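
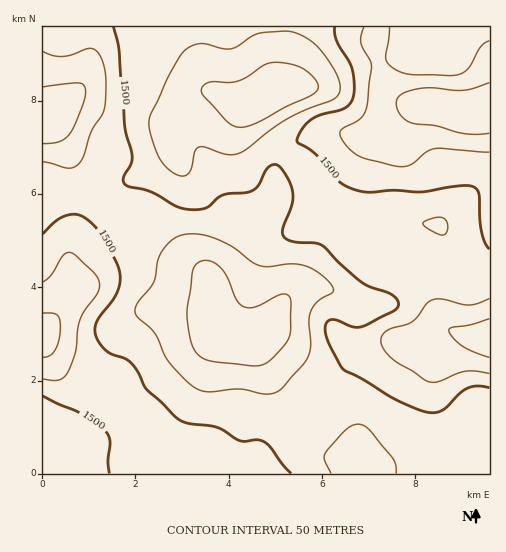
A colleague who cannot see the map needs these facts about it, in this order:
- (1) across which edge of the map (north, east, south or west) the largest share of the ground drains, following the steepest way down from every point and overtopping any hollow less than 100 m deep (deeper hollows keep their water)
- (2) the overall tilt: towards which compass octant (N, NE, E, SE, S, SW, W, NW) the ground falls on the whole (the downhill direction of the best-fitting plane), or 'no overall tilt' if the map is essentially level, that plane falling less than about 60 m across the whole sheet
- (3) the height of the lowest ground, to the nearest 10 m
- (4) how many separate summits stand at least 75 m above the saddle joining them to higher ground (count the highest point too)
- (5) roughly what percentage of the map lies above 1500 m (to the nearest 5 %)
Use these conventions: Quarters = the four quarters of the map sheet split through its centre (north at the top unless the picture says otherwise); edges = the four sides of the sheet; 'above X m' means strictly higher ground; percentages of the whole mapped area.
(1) Drainage is mainly to the south: more ground falls towards that edge than towards any other.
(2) No overall tilt - high and low ground are spread across the sheet.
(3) About 1360 m is the lowest elevation on the sheet.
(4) There are 3 summits with 75 m or more of prominence.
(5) Ground above 1500 m makes up about 45 % of the sheet.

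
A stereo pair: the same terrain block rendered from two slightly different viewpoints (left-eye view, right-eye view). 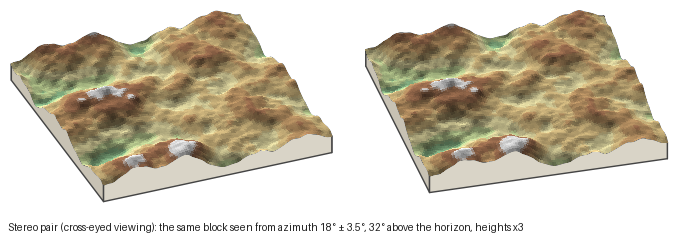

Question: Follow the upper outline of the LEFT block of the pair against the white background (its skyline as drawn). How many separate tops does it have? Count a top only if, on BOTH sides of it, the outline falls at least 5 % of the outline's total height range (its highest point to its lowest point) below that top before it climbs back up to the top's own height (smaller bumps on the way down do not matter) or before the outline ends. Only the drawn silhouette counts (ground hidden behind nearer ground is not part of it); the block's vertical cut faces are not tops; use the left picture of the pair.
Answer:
2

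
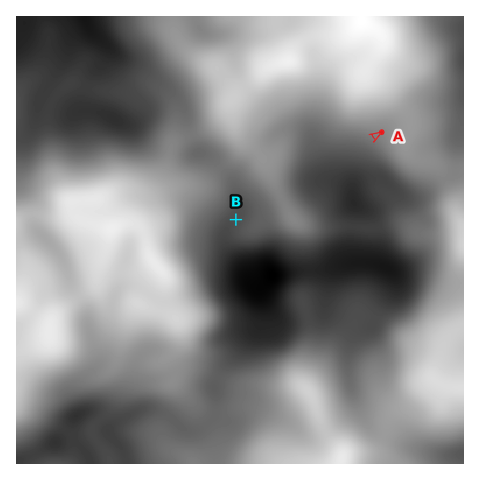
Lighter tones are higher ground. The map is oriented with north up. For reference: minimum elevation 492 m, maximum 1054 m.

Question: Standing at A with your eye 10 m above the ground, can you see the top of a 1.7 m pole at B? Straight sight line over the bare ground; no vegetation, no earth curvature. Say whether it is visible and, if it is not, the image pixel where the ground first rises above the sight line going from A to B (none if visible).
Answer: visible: false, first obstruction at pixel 292 186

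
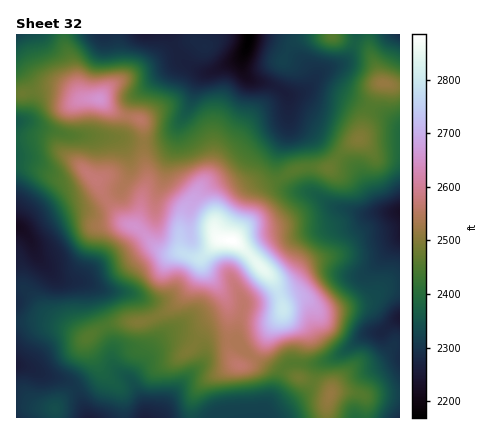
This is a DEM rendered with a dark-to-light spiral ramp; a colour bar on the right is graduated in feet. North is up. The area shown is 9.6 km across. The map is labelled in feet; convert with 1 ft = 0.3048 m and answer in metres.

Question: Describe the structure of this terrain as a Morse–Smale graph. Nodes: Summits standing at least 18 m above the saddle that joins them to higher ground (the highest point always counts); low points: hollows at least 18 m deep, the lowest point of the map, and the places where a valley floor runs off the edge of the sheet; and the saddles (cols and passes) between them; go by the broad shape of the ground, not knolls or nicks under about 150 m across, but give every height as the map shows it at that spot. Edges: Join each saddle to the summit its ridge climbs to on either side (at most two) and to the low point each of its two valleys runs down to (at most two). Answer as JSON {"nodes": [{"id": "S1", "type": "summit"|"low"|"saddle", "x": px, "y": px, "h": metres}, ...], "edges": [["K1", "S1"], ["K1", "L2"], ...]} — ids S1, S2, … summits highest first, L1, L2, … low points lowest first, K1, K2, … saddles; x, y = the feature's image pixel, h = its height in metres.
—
{"nodes": [
{"id": "S1", "type": "summit", "x": 232, "y": 240, "h": 879},
{"id": "S2", "type": "summit", "x": 100, "y": 98, "h": 810},
{"id": "S3", "type": "summit", "x": 384, "y": 84, "h": 768},
{"id": "S4", "type": "summit", "x": 332, "y": 36, "h": 749},
{"id": "L1", "type": "low", "x": 250, "y": 36, "h": 661},
{"id": "L2", "type": "low", "x": 18, "y": 228, "h": 675},
{"id": "L3", "type": "low", "x": 400, "y": 212, "h": 679},
{"id": "L4", "type": "low", "x": 400, "y": 318, "h": 685},
{"id": "L5", "type": "low", "x": 400, "y": 34, "h": 698},
{"id": "L6", "type": "low", "x": 16, "y": 34, "h": 705},
{"id": "K1", "type": "saddle", "x": 280, "y": 294, "h": 849},
{"id": "K2", "type": "saddle", "x": 144, "y": 142, "h": 767},
{"id": "K3", "type": "saddle", "x": 284, "y": 368, "h": 750},
{"id": "K4", "type": "saddle", "x": 282, "y": 178, "h": 747},
{"id": "K5", "type": "saddle", "x": 64, "y": 34, "h": 733},
{"id": "K6", "type": "saddle", "x": 368, "y": 34, "h": 725},
{"id": "K7", "type": "saddle", "x": 354, "y": 42, "h": 723},
{"id": "K8", "type": "saddle", "x": 288, "y": 52, "h": 706},
{"id": "K9", "type": "saddle", "x": 400, "y": 284, "h": 704}],
"edges": [["K1", "S1"], ["K1", "L1"], ["K1", "L3"], ["K2", "S1"], ["K2", "S2"], ["K2", "L1"], ["K2", "L2"], ["K3", "S1"], ["K3", "L1"], ["K3", "L2"], ["K4", "S1"], ["K4", "S3"], ["K4", "L1"], ["K4", "L3"], ["K5", "S2"], ["K5", "L1"], ["K5", "L6"], ["K6", "S3"], ["K6", "L1"], ["K6", "L5"], ["K7", "S3"], ["K7", "S4"], ["K7", "L1"], ["K8", "S1"], ["K8", "S4"], ["K8", "L1"], ["K9", "S1"], ["K9", "L3"], ["K9", "L4"]]}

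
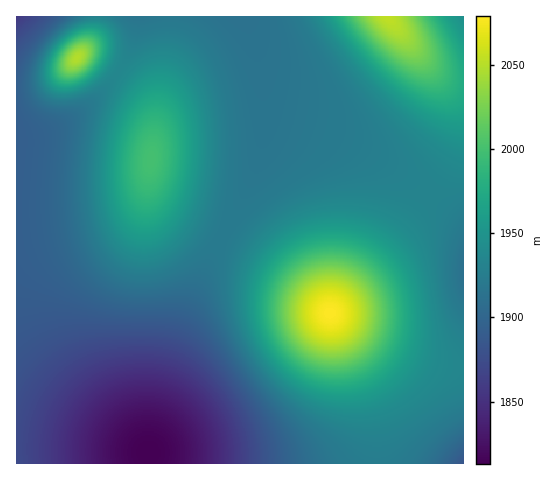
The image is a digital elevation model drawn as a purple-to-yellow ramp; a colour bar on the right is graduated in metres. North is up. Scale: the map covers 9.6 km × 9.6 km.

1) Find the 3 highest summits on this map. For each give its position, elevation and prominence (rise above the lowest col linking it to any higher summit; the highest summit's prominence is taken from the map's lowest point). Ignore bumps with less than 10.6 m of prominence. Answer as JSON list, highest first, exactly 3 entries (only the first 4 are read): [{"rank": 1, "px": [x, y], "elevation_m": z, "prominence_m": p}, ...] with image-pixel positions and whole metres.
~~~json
[{"rank": 1, "px": [330, 313], "elevation_m": 2079, "prominence_m": 266}, {"rank": 2, "px": [77, 57], "elevation_m": 2049, "prominence_m": 126}, {"rank": 3, "px": [151, 160], "elevation_m": 2000, "prominence_m": 64}]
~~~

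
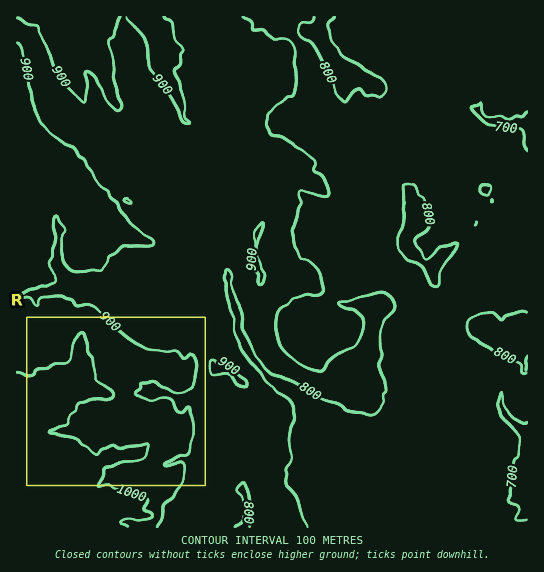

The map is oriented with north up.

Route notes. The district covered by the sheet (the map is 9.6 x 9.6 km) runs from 680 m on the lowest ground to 1080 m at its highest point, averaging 830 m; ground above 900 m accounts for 19.8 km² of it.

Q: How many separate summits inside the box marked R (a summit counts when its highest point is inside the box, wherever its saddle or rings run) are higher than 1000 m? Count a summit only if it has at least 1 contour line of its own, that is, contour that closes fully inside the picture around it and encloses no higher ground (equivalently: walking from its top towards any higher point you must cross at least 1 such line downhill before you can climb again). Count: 0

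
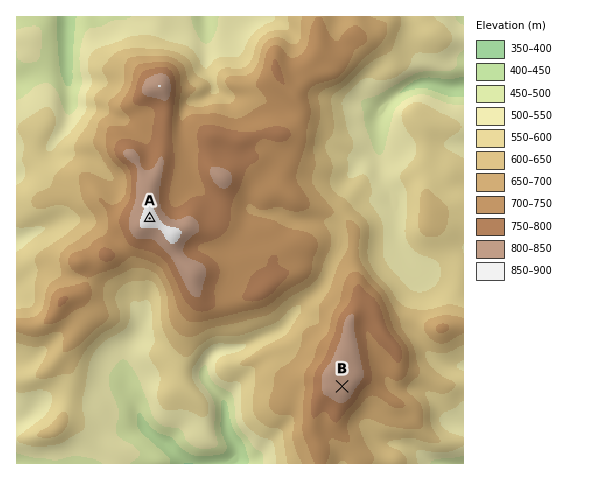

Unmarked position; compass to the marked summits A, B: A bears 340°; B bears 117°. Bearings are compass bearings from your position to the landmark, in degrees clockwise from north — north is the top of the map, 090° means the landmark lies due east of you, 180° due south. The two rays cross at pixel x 181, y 304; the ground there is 720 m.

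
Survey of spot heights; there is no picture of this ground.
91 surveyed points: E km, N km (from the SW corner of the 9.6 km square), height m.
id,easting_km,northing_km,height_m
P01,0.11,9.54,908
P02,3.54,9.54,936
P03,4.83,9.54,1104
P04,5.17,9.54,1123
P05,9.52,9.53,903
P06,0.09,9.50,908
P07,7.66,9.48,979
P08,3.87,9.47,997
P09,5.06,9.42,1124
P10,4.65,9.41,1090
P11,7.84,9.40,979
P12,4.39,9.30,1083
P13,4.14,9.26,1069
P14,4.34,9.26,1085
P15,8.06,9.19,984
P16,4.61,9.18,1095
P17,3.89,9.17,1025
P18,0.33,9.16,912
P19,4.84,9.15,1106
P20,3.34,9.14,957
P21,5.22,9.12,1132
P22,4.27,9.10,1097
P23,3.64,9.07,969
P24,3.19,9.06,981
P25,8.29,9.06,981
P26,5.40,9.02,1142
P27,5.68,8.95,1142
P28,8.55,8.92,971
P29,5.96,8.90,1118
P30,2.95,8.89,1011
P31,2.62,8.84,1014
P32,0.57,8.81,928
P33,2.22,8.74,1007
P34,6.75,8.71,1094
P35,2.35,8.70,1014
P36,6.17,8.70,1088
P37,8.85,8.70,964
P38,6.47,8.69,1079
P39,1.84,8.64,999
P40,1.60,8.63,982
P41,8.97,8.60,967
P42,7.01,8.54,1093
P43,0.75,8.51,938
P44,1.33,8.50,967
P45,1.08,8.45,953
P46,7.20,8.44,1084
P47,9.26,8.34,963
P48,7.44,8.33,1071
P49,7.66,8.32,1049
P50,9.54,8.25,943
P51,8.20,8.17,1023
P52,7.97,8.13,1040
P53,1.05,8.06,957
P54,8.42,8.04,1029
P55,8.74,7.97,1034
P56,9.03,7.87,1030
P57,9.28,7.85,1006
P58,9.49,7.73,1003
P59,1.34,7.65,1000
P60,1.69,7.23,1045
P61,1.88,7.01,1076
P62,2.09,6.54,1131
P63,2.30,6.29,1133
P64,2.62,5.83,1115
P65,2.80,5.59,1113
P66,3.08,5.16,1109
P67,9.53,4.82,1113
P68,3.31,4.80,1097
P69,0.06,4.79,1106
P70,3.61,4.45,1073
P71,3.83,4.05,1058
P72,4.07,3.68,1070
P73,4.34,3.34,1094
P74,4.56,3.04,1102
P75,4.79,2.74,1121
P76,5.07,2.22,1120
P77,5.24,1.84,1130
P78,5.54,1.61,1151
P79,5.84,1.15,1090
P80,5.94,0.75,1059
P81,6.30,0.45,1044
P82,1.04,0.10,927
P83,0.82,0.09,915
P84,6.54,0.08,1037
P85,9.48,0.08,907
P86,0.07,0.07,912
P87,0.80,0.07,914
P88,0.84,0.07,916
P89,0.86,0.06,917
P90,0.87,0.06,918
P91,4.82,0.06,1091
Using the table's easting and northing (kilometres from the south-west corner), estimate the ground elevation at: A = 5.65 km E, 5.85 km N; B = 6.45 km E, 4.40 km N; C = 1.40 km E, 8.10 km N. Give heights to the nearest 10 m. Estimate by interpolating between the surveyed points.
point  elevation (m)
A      1040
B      1070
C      990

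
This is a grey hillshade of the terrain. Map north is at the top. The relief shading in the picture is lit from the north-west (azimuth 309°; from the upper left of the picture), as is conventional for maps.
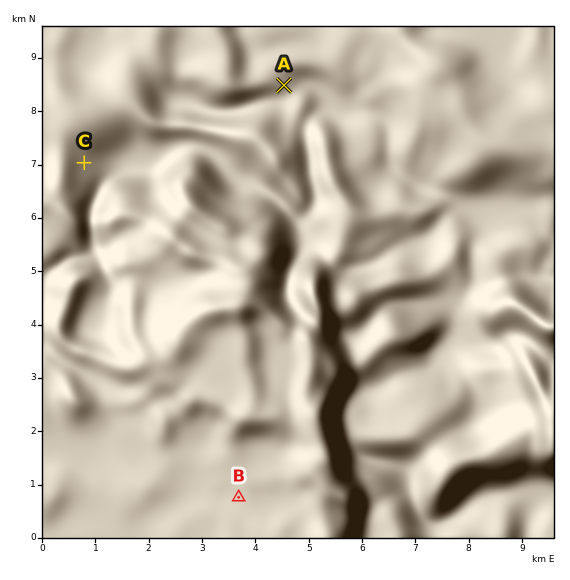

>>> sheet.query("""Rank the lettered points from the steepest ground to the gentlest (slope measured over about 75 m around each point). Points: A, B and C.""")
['C', 'A', 'B']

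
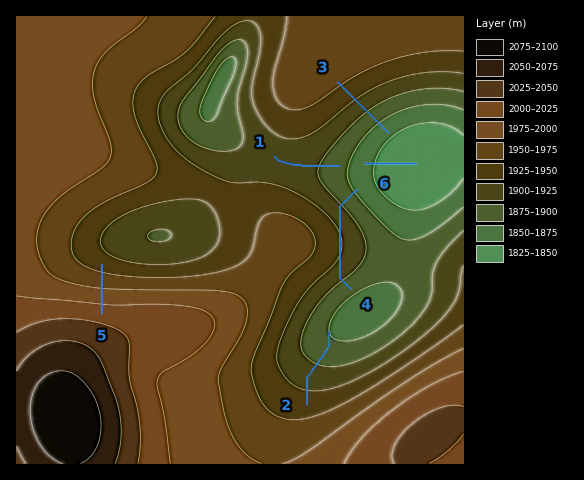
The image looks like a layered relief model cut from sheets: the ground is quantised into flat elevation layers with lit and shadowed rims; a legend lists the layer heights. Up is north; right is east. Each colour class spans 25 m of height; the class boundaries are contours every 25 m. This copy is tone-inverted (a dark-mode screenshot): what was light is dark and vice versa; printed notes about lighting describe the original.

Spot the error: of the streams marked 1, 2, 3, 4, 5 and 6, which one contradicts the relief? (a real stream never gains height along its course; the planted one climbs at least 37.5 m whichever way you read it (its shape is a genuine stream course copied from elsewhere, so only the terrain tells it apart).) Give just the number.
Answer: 4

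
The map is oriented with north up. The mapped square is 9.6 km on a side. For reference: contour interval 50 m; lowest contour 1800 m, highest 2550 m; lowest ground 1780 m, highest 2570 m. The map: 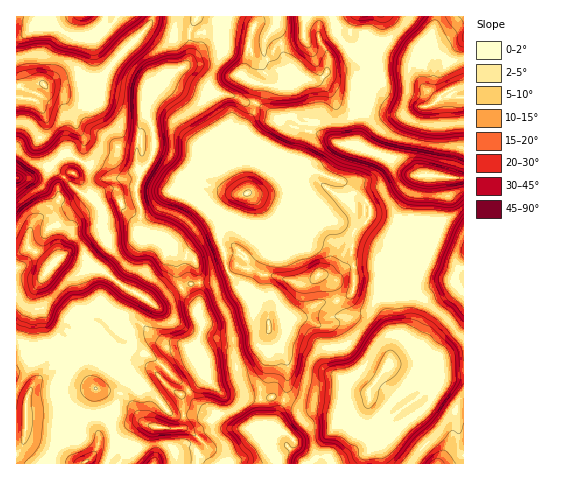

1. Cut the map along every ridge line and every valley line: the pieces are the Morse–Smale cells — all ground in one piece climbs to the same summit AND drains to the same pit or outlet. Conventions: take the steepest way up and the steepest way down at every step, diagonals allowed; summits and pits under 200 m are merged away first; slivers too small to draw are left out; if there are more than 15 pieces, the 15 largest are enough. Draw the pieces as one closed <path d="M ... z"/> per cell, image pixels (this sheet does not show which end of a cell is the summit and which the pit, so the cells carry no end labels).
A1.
<path d="M81 161l-7 11-6 2-9 9 0 17-12 14-13 8-5 10-1 14 23 20-11 12-24 0 0 185 180 1 2-2-1-7 8-7 0-3-12-13-11-5 2-3 0-10-3-19 14-8 9-12 0-6-11-19 9-20 0-8-5-7 3-28-4-24-6-5-15-5-11-13-24-10 1-22-5-13 3-24-14 7-19 0-11-10z"/><path d="M355 16l-77 0-4 12-8 12-17 5-2 16-5 10 0 4 4 4 14 6-1 13-6 15-9 16 0 4 11 15 11 4 2 3-10-3-12 0-14 5-11-8-12 1-10 5-3 13-8 3-6 8-2 14 14 1 9 4 24 16 7 9 1 3-11 0-5 8 1 9 5 9 2 18 10 11 8 17 10 11 14 10 3-5 7-3 13 6 8 0 16-13 21-3 15-8 2-7 0-19-3-9 1-19-2-5-13-12 18 5 8-3 7-8 4 0 28 9 7 11 6-7 1-32 5-21-10-1-18-15-29-11-8-8-4-46 1-5 13-12 1-19-9-5-5-7-3-14z"/><path d="M277 16l-80 0 1 4 6 7 0 11-4 10-17 19-11 6-12 3-10 11-4 12 1 16 6 12 2 18-6 17-9 10-4 14 1 15 4 7-1 22 24 10 15 15 14 4 6 17 1 18-3 21 5 7 0 8-9 20 11 19 0 6-9 12-14 8 3 19 0 10-2 3 11 5 12 13 0 3-8 7 0 9 80-1-8-16 5-14-1-6-3-4-7-1-2-3-1-27 7-17 0-40 2-13-1-3-13-10-10-11-8-17-9-9-3-20-6-14 0-4 5-8 11-1-8-11-24-16-24-5 4-17 5-5 8-3 3-13 7-4 15-2 11 8 14-5 12 0 10 3-2-3-11-4-11-15 0-4 9-16 6-15 1-13-14-6-4-4 0-4 5-10 2-16 17-5 10-16z"/><path d="M374 216l-4 0-7 8-8 3-18-4 13 11 2 5-1 19 3 9 0 19-5 10-12 5-21 3-16 13-8 0-13-6-7 3-4 6 1 14 14 19 5 12-4 37-8 17-3 3-5 1 9 7 10 4 28 30 49 0 2-9 10-11 12-23 8-8-14-12-12-2-2-8 17-22 5-13 3-17 6-9-4-31-6-9 4-20-7-14 0-7 23-12-7-12z"/><path d="M463 16l-107 0-4 8-2 9 3 14 5 7 6 4 4-1-2 3 0 18-13 12-1 5 4 46 8 8 29 11 18 15 53 3z"/><path d="M196 16l-43 0-6 12-37 38-8 18-26 0-12 3-12-1-6 2 18 10 3 13 17 26 0 14-4 9 15 8 9 9 21 1 15-7-3-5 0-22 4-18 6-8-1-19 2-8 12-15 12-3 14-9 5-11-2-19z"/><path d="M410 238l-24 11 0 7 7 14-4 20 6 9 4 31-6 9-3 17-5 13-17 22 2 8 12 2 14 12 20-13 7-8 7-14 34-3 0-96-20 3-14 5-9 0-9-5-3-3 0-7 15-28z"/><path d="M152 16l-34 0-7 7-8-1-8-6-78 0-1 69 27-1 4 3 17 0 12-3 26 0 8-18 37-38 6-9z"/><path d="M463 375l-33 3-7 14-31 25-10 14-4 13 3 20 83-1z"/><path d="M428 175l-7 1-5 21-1 32-6 8 8 5 7 2-15 28 0 7 12 8 9 0 34-9 0-99z"/><path d="M45 85l-6 4-5 11-18-2 1 80 16-1 17-11 13-11 7 0 10 6 2-6 3-15-18-29-3-13-14-6z"/><path d="M70 155l-9 1-11 10-17 11-17 2 1 71 12-2-1-10 6-16 13-8 12-14 0-17 9-9 6-2 6-11z"/><path d="M269 331l-2 4 0 40-7 17 3 30 10 0 3-3 8-17 4-21-1-20z"/><path d="M273 427l1 6-5 14 9 17 37-1-28-29-8-3z"/><path d="M29 248l-13 3 0 26 24 1 11-13z"/>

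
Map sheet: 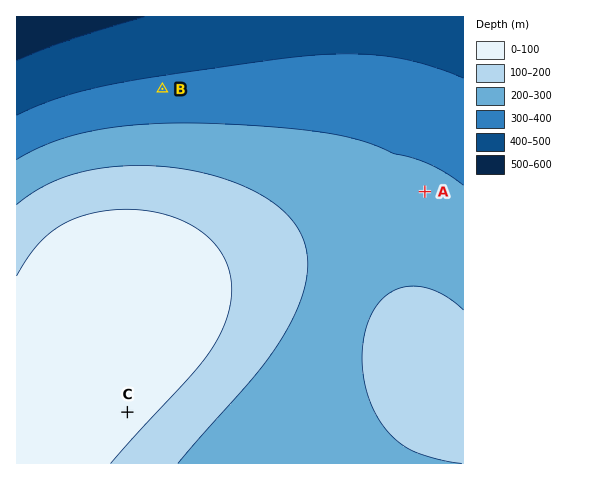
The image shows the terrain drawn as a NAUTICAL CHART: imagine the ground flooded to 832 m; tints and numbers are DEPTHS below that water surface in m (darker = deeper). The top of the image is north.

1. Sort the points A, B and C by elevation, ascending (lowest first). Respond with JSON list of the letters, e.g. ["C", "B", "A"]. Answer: ["B", "A", "C"]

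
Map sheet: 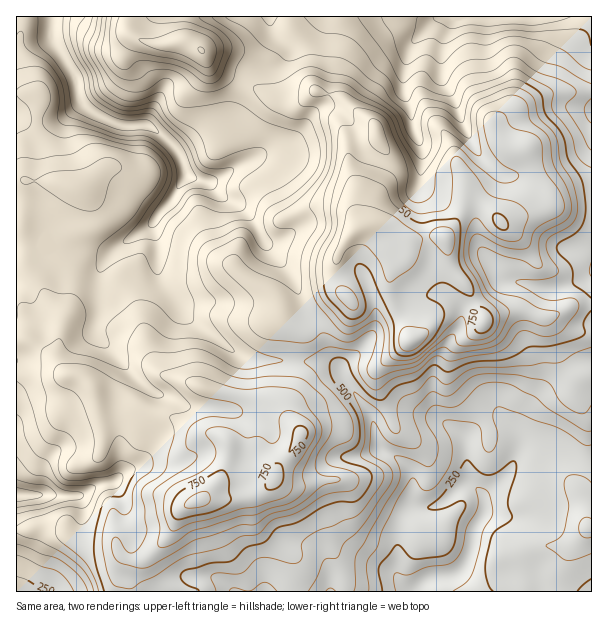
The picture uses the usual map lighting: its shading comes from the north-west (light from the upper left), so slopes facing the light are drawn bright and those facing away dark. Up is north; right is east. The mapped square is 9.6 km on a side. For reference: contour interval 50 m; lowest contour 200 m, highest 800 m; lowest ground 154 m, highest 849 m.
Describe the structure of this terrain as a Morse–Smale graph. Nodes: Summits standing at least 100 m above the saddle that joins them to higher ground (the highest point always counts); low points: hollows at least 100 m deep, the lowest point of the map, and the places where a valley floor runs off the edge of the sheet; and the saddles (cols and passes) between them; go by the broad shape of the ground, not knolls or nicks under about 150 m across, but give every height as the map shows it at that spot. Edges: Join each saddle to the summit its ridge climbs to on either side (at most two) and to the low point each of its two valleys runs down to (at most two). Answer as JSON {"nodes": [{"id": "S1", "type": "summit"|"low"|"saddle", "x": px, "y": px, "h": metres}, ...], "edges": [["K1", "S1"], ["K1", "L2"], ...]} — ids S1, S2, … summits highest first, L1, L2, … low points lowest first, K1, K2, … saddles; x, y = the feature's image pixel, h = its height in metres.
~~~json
{"nodes": [
{"id": "S1", "type": "summit", "x": 410, "y": 341, "h": 849},
{"id": "S2", "type": "summit", "x": 198, "y": 501, "h": 816},
{"id": "S3", "type": "summit", "x": 201, "y": 50, "h": 702},
{"id": "L1", "type": "low", "x": 51, "y": 32, "h": 154},
{"id": "L2", "type": "low", "x": 416, "y": 591, "h": 156},
{"id": "L3", "type": "low", "x": 534, "y": 17, "h": 163},
{"id": "L4", "type": "low", "x": 17, "y": 591, "h": 215},
{"id": "L5", "type": "low", "x": 17, "y": 495, "h": 220},
{"id": "K1", "type": "saddle", "x": 296, "y": 362, "h": 552},
{"id": "K2", "type": "saddle", "x": 243, "y": 81, "h": 495},
{"id": "K3", "type": "saddle", "x": 19, "y": 341, "h": 483},
{"id": "K4", "type": "saddle", "x": 29, "y": 246, "h": 427},
{"id": "K5", "type": "saddle", "x": 17, "y": 530, "h": 404}],
"edges": [["K1", "S1"], ["K1", "S2"], ["K1", "L2"], ["K1", "L1"], ["K2", "S1"], ["K2", "S3"], ["K2", "L1"], ["K2", "L3"], ["K3", "S2"], ["K3", "L1"], ["K3", "L4"], ["K4", "S1"], ["K4", "S2"], ["K4", "L1"], ["K5", "S2"], ["K5", "L4"], ["K5", "L5"]]}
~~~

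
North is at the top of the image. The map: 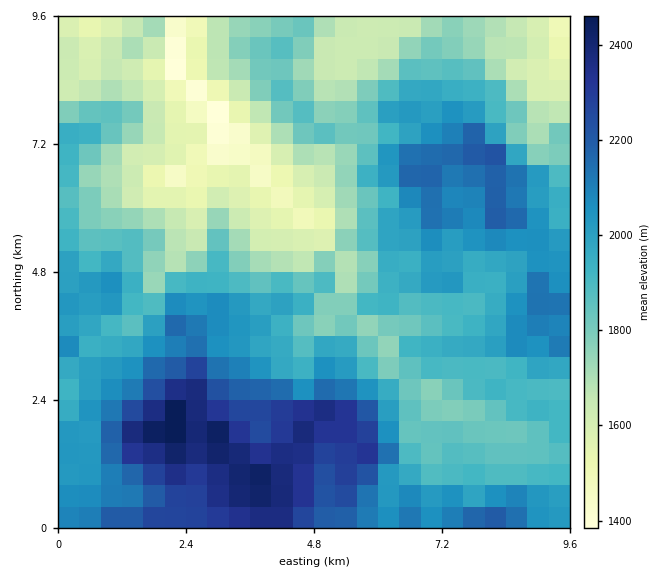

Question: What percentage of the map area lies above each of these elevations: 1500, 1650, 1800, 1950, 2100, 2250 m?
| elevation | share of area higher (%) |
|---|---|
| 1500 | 97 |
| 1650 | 83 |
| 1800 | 69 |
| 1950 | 45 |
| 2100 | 22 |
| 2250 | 11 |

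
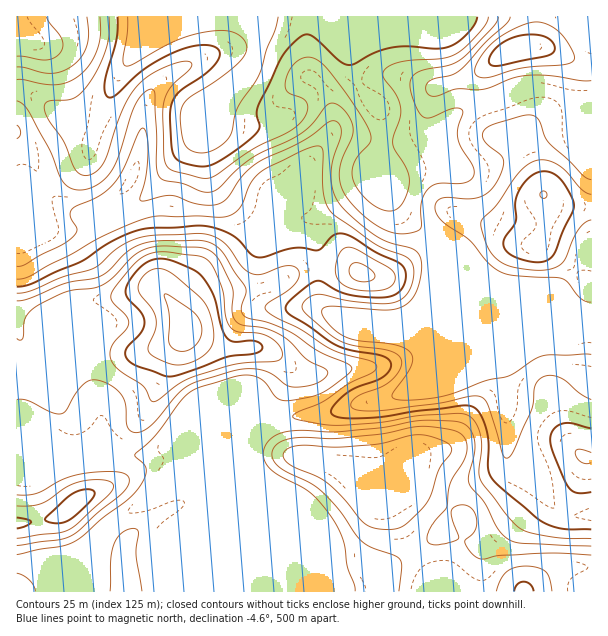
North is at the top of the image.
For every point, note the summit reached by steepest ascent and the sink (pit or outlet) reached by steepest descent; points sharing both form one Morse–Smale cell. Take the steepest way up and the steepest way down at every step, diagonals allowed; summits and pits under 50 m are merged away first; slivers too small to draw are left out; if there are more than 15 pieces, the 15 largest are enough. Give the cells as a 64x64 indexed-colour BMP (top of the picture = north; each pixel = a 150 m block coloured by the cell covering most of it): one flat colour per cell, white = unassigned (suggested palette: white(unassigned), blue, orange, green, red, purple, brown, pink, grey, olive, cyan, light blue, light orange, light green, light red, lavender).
<image width="64" height="64" href="data:image/bmp;base64,Qk12CAAAAAAAAHYAAAAoAAAAQAAAAEAAAAABAAQAAAAAAAAIAAATCwAAEwsAABAAAAAAAAAA////ALR3HwAOf/8ALKAsACgn1gC9Z5QAS1aMAMJ34wB/f38AIr28AM++FwDox64AeLv/AIrfmACWmP8A1bDFAFVVVVVVVVVVVVVVVVUiIiIiIiIiIiIiIiIiIiIiIiIiVVVVVVVVVVVVVVVVVSIiIiIiIiIiIiIiIiIiIiIiIiJVVVVVVVVVVVVVVVVVIiIiIiIiIiIiIiIiIiIiIiIiInd1VVVVVVVVVVVVVVUiIiIiIiIiIiIiIiIiIiIiIiIid3d3dVVVVVVVVVVVVSIiIiIiIiIiIiIiIiIiIiIiIiJ3d3d3dVVVVVVVVVVVIiIiIiIiIiIiIiIiIiIiIiIiInd3d3d3VVVVVVVVVVUiIiIiIiIiIiIiIiIiIiIiIiIid3d3d3dVVVVVVVVVVSIiIiIiIiIiIiIiIiIiIiIiIiJ3d3d3d3dVVVVVVVVVIiIiIiIiIiIiIiIiIiIiIiIiInd3d3d3d3dVVVVVVVUiIiIiIiIiIiIiIiIiIiIiImZmd3d3d3d3d3VVVVVVVSIiIiIiIiIiIiIiIiIiIiImZmZ3d3d3d3d3d1VVVVVVIiIiIiIiIiIiIiIiIiIiIiZmZnd3d3d3d3d3d1VVVVUiIiIiIiIiIiIiIiIiIiIiZmZmd3d3d3d3d3d3d3VVVSIiIiIiIiIiIiIiIiIiIiZmZmZ3d3d3d3d3d3d3d3VVIiIiIiIiIiIiIiIiIiIiZmZmZnERERERERERd3d3d3UiIiIiIiIiIiIiIiIiIiZmZmZmEREREREREREXd3d3dyIiIiIiIiIiIiIiIiIiJmZmZmYRERERERERERF3d3d3ciIiIiIiIiIiIiIiIiImZmZmZhEREREREREREREXd3dyIiIiIiIiIiIiIiIiIiZmZmZmEREREREREREREREREREREiIiIiIiIiIiIiIiJmZmZmYRERERERERERERERERERERERESIiIiIiIiIiImZmZmZhEREREREREREREREREREREREREREiIiIiIiIiZmZmZmERERERERERERERERERERERERERERESIiIiIiZmZmZmYREREREREREREREREREREREREREREREiIiIiJmZmZmZhERERERERERERERERERERERERERERERIiIiImZmZmZmEREREREREREREREREREREREREREREREiIiIiZmZmZmYRERERERERERERERERERERERERERERESIiIiZmZmZmZhERERERERERERERERERERERERERERERIiIiJmZmZmZmEREREREREREREREREREREREREREREREiIiImZmZmZmYRERERERERERERERERERERERERERERESIiImZmZmZmZhEREREREREREREREREREREREYiIiIgRIiIiZmZmZjMzERERERERERERERERERERERGIiIiIiIEiIiZmZmYzMzMREREREREREREREREREREREYiIiIiIiCIiJmZmMzMzMxERERERERERERERERERERERiIiIiIiIIiImYzMzMzMzERERERERERERERERERERERGIiIiIiIgiImMzMzMzMzMREREREREREREREREREREREYiIiIiIiIIiMzMzMzMzMxERERERERERERERERERERERiIiIiIiIgiMzMzMzMzMzERERERERERERERERERERERGIiIiIiIiCMzMzMzMzMzMRERERERERERERERERERERGIiIiIiIiIMzMzMzMzMzMxEREREREREREREREREREREYiIiIiIiIMzMzMzMzMzMzERERERERERERERERERERERiIiIiIiIMzMzMzMzMzMzMRERERERERERERERERERERGIiIiIiDMzMzMzMzMzMzMxERERERERERERERERERERERGIiIiDMzMzMzMzMzMzMzERERERERERERERERERERERERiIiIMzMzMzMzMzMzMzMRERERERERERERERERERERERERiIMzMzMzMzMzMzMzMxEREREREREREREREREREREREREYgzMzMzMzMzMzMzMzERERERERERERERERERERERERERiDMzMzMzMzMzMzMzMRERERERERERERERERERERERERETNEREMzMzMzMzMzMxERERERERERERERERERERERERERhEREQzMzMzMzMzMzERERERERERERERERERERERERERFERERDMzMzMzMzMzMRERERERERERERERERERERERERERREREMzMzMzMzMzMxERERGRERERERERERERERERERERFEREQzMzMzMzMzMzERERmZEREREREREREREREREREREUREREMzMzMzMzMzMREZmZmREREREREREREREREREREUREREREMzMzMzMzMxEZmZmZERERERERERERERERERERREREREREQzMzMzNEGZmZmZkRERERERERERERERERERRERERERERERDMzRESZmZmZmZERERERERERERERERERRERERERERERERERERJmZmZmZkRERERERERERERERERFEREREREREREREREREmZmZmZmZERERERERERERERERFERERERERERERERERESZmZmZmZmREREREREREREREREURERERERERERERERERJmZmZmZmZkRERERERERERERERREREREREREREREREREmZmZmZmZmZERERERERERERERFERERERERERERERERESZmZmZmZmZmZEREREREREREREURERERERERERERERERJmZmZmZmZmZmZERERERERERERRERERERERERERERERE"/>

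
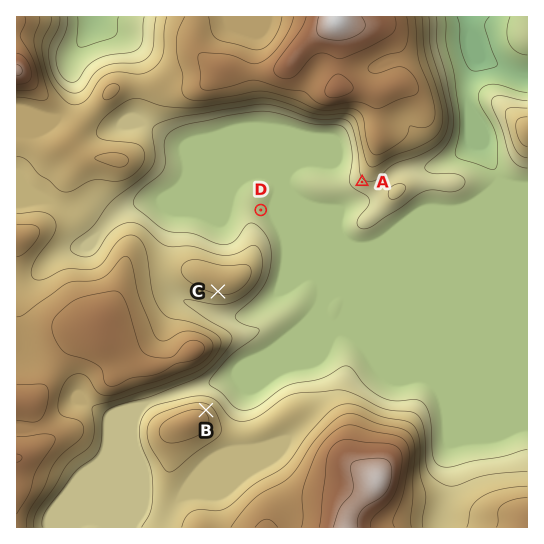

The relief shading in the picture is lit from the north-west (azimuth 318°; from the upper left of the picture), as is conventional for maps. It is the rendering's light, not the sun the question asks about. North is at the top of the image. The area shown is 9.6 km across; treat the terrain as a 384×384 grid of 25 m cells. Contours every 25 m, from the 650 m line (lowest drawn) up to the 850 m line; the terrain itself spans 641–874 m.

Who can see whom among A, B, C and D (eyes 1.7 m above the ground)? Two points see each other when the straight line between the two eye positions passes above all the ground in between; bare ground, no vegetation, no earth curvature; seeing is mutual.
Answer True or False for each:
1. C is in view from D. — False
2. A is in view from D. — True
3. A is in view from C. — False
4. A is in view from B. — True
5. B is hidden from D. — True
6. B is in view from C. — False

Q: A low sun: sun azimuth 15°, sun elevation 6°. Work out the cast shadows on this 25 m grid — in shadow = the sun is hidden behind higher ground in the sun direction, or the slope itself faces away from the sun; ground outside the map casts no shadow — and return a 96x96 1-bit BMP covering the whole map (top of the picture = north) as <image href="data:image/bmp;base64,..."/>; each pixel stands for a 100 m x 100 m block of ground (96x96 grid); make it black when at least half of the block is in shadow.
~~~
<image width="96" height="96" href="data:image/bmp;base64,Qk2+BAAAAAAAAD4AAAAoAAAAYAAAAGAAAAABAAEAAAAAAIAEAAATCwAAEwsAAAIAAAAAAAAA////AAAAAAAAAAAAAAAAAAAAAAAAAAAAAAAAAAAAAAAAAAAAAAAAAAAAAAAAAAAAAAAAAAAAAAAAAAAAAAAAAAAAAAAAAAAAAAAAAAAAAAAAAAAAAAAAAAAAAAAAAAAAAAAAAAAAAAAAAAAAAAAAAAAAAAAAAAAAAAAAAAAAAAAAAAAAAAAAAAAAAAAAAAAAAAAAAAAAAAAAAAAAAAAAAAAAAAAAAACAAAAAAAAAAAAAAACAAAAAAAAAAAAAAAAAAAAAAAAAAAAAAAAAAAAAAAAAAAAAAAAAAAAAAAAAAAAAAAAAAAAAAAAAAAAAAIAAAAAAAAAAAAAAAPAAAAAAAAAAAAAAAf8AAAAAAAAAAAAAAf/AAAAAAAAAAAAAAf/wAAAAAAAAAAAAA///AAAAAAAAAAAAAf//wAAAAAAAAAAAAB//4AAAAAAAAAAAAAP/8AAAAAAAAAAAAAD/+AAAAAAAAAAAAAAH+AAAAAAAAAAAAAAB/AAAAAAAAAAAAAAA/AAAAAAAAAAAAAAAAAAAAAAAAAAAAAAAAAAAAAAAAAAAAAAAAAAAAAAAAAAAAAAAAAAAAAAAAAAAAAAAAAAAAAAAAAAAAAAAAAAAAAAAAAAAAAAAAAAAAAAAAAAAAAAAAAAAAAAAAAAAAAAAB4AAAAAAAAAAAAAAD8AAAAAAAAAAAAAAP+AAAAAAAAAAAAAAf+AAAAAAAAAAAAAAfAAAAAAAAAAAAAAAIAAAAAAAAAAAAAAAAAAAAAAAAAAAAAAAAAAAAAAAAAAAAAAAAAAAAAAAAAAAAAAAAAAAAAAAAAAAAAAAAAAAAAAAAAAAAAAAAAAAAAAAAAAAAAAAAAAAAAAAAAAAAAAAAAAAAAAAAAAAAAAAAAAAAAAAAAAAAAAAAAAAAAAAAAAAAAAAAAAAAAAAAAAAAAAAAAAAAAAAAAAAAAAAAAAAAAAAAAAAAAAAAAAAAAAAAAAAAAAAAAAAAAAAAAAAAAAAAAAAAAAAAAAAAAAAAAAAAAAAAAAAAAAAAAAAAEAAAAAAAAwAAAAAAEAAAAAAAAwAAAAAAAAAAAYAAAAAAAAAAAwAAAcAAAAAAAADwB/AAA8AAAAAAAAH+D/4AA8AAAAAAAAP/P/8AA8AAAAAAAE////+AA8AAAAD/Af//8B+AA8AAAAH/////8AAABwAAAAH/////4AAADgAAAAH/////wAAAHgAAAAH/////wAAAPAAAAAH/////4AAAOCAAAAH/////4AAAMDwAAAH/////4AAAADwAAAD/////8AAAADwAAAA/////4AAAADwAAAAH//4AAAAAADgAAAAAB/wAAAAAADAAAAAAAPgAAAAAACAAAAAAAAAAAAAAAAAAAAAAAAAAAAAAAAAAAAAAAAAAAAAAAAAAAAAAAAAAAAAAAAAAAAAAAAAAAAAAAAAAAAAAAAAAAAAAAAAAAAAAAAAAAAAAAAAAAAAAAAAAAAAAAAAAAAAAAAAAAAAAAAAAAAAAAAAAAAAAAAAAAAAAAAAAAAAAAAAAAAAAAAAAAAAAAA="/>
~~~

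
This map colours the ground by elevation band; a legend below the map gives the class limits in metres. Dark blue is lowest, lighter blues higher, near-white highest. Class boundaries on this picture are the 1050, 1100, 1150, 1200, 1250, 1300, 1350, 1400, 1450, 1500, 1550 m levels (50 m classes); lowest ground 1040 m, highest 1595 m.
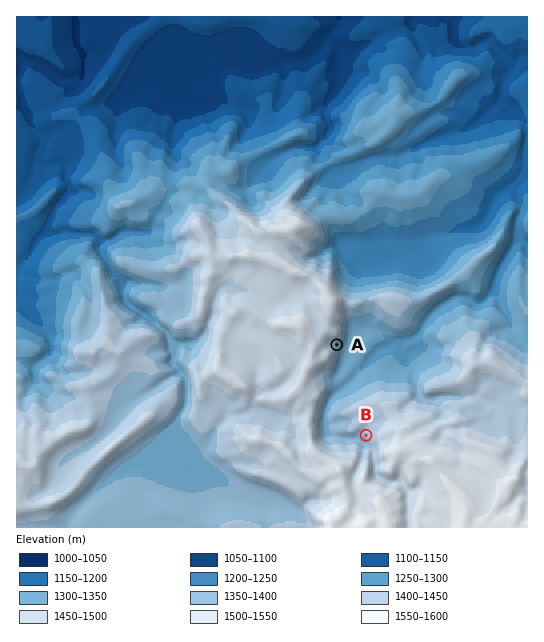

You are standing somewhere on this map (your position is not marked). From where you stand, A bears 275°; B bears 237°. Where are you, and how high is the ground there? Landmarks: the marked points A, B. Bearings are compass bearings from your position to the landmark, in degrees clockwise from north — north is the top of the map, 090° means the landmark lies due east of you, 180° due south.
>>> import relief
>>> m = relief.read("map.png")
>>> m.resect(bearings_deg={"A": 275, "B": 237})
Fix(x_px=486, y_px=358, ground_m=1470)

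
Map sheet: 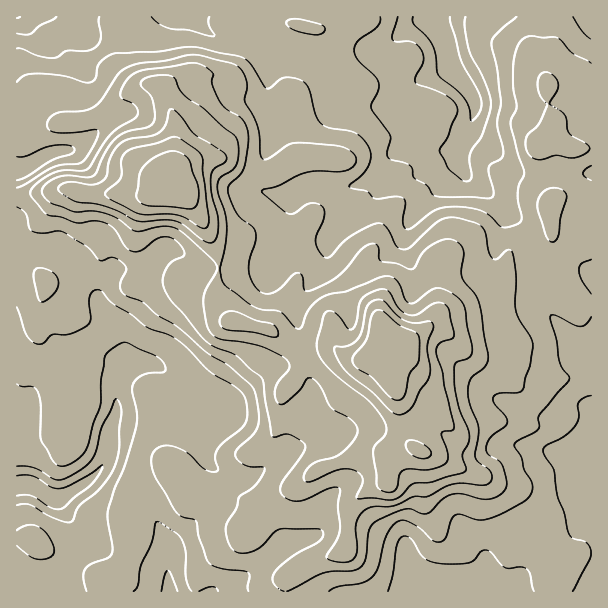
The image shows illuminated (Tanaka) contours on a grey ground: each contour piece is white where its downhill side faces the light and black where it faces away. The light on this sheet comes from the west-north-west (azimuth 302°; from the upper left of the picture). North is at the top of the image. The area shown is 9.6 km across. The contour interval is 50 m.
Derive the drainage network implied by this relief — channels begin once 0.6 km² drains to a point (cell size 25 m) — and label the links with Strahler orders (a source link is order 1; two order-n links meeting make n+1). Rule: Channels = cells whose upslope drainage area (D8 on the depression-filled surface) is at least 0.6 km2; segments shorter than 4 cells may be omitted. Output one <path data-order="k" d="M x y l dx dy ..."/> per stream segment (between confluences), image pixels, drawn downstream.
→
<path data-order="1" d="M360 591l77 0"/><path data-order="2" d="M437 591l18 0"/><path data-order="1" d="M488 579l0 12-3 0"/><path data-order="2" d="M168 573l0 14 2 1 0 3"/><path data-order="2" d="M407 554l0 7 1 2 0 4 5 9 10 11 5 0 9 4"/><path data-order="1" d="M405 549l0 3 2 2"/><path data-order="1" d="M170 548l-2 25"/><path data-order="1" d="M408 539l-1 3 0 12"/><path data-order="1" d="M464 531l19 20 0 3 2 1 0 36"/><path data-order="1" d="M156 521l11 21 0 30 1 1"/><path data-order="1" d="M63 512l-4-11-6-6"/><path data-order="1" d="M327 503l-3 4 0 6-1 2 0 9-2 1 0 3-1 3-8 8-12 3-4 3-3 0-9 4-32 24-6 3-3 0-4 3-8 2-10 6-5 4-6 0"/><path data-order="1" d="M591 503l0-11"/><path data-order="3" d="M53 495l-5 0-6-3-7-6-3 0-2-1-12 0-1 1"/><path data-order="2" d="M278 461l-9 4-12 9-3 2-5 0-1 1-9 0-2-1-9-2-1-1-3 0-2-2-6-1-10-11 0-3-2-1 0-17-3-6-9-12-4-9-9-10-2-5"/><path data-order="1" d="M443 434l18 18 3 1 21 0 10-6 5 0 1-1 32 0 1 1 6 0 2 2 6 0 1 1 20 0 15-7 7-2 0-1"/><path data-order="1" d="M345 432l-6 3-7 0-2 2-4 0-9 4-3 0-9 5-3 0-6 3-17 12-1 0"/><path data-order="1" d="M294 416l-1 1 0 3-3 6 0 21-2 3-10 11"/><path data-order="1" d="M219 399l-6 0-1 2-6 0-2 1-21 0-6-6"/><path data-order="2" d="M177 396l-1-1 0-5-2-1 0-3-3-6-15-15-27 0"/><path data-order="1" d="M482 392l28 13 11 8 6 1 1 2 29 0 7-6 3 0 2-2 18 0 4 5 0 27"/><path data-order="3" d="M120 374l-4 9 0 31-2 2 0 3-1 1 0 3-3 6-2 21-1 2 0 4-2 2-1 6-3 3 0 1-15 15-9 5-8 6-6 3-7 0-3-2"/><path data-order="3" d="M123 369l-3 5"/><path data-order="2" d="M129 365l-6 4"/><path data-order="1" d="M146 362l-11 0-6 3"/><path data-order="1" d="M90 357l18 0 12 12 0 5"/><path data-order="1" d="M17 345l0 87"/><path data-order="2" d="M554 318l7 8 0 1 9 12 2 5 10 10 9 0 0 2"/><path data-order="1" d="M537 309l8 0 9 9"/><path data-order="2" d="M99 302l2 4 16 17 5 9 0 25 1 2 0 10"/><path data-order="1" d="M347 299l0-12-18-18 0-26"/><path data-order="1" d="M302 296l0-2 18-18 3-6 0-3 1-1 0-6 2-2 0-10 3-5"/><path data-order="1" d="M539 296l1 6 3 3 0 1 11 11 0 1"/><path data-order="2" d="M110 276l-9 11 0 3-2 1 0 11"/><path data-order="1" d="M413 270l-2-6-1-1 0-3-2-2 0-9-1-1 0-21 7-11 0-1 5-5 0-1 40-41 0-4"/><path data-order="1" d="M275 264l4-7 2-9 1-2 2-9 1-1 2-9 1-2 0-24 2-3 9-9"/><path data-order="1" d="M494 260l0-9 1-2 0-4 2-2 0-3 1-1 0-3 2-2 0-3 3-6 0-15-2-3-21-21"/><path data-order="1" d="M68 258l0 2 25 25 3 12 3 5"/><path data-order="1" d="M164 248l-3 1-15 15-6 3-21 0-9 9"/><path data-order="2" d="M329 243l1-4 56-54 3 0 6-3 4 0 2-2 3 0 9-4 4 0 6-3 6 0 2-2 4 0 2-1 6-2 13-13 2-3 0-5"/><path data-order="1" d="M260 192l6 0"/><path data-order="2" d="M266 192l4 0 2 2 19 0 6-5 2 0"/><path data-order="2" d="M299 189l4-3 5 0 1-1 20 0 1 1 23 0 1-1 8-2 6-4 1 0 26-26 6 0 1-1 51 0 5-5"/><path data-order="1" d="M485 189l-3-3-2 0"/><path data-order="2" d="M480 186l-18-16-3-6"/><path data-order="2" d="M459 164l0-18"/><path data-order="3" d="M459 146l3-6 0-3 6-12 5-6 0-3 1-2 0-13-4-9-14-15 0-2-4-4 0-3-3-3"/><path data-order="1" d="M269 123l0-7-2-2 0-25"/><path data-order="1" d="M131 114l-12 0-6 3-3 3-2 0-25 26-3 1-9 2-2 1-9 0-1 2-5 0-4 3-6 1-8 6-12 6-7 0 0 2"/><path data-order="1" d="M344 108l42 0 3-3 1 0 21-21 11-6 9-1 4-3 3 0 9-5 2-1 0-3"/><path data-order="1" d="M261 99l5-4 0-2"/><path data-order="1" d="M231 98l30 0 5-5"/><path data-order="2" d="M266 93l0-3 1-1"/><path data-order="2" d="M267 89l0-23-1-1-2-8-12-13"/><path data-order="3" d="M449 65l0-8-2-1 0-5-1-1-2-9-6-12-3-3 2-9"/><path data-order="1" d="M284 51l-2-1-4 0-2-2-13 0-8-4-3 0"/><path data-order="1" d="M383 45l4-1 21-20 6-1 2-2 10 0 3-1 0-3 8 0"/><path data-order="2" d="M252 44l-1-2-6 0-2-1-13 0-2-2-4 0-2-1-7-2-3-1-14-14 0-4-3 0"/><path data-order="2" d="M24 17l-6 0"/><path data-order="1" d="M63 17l-39 0"/>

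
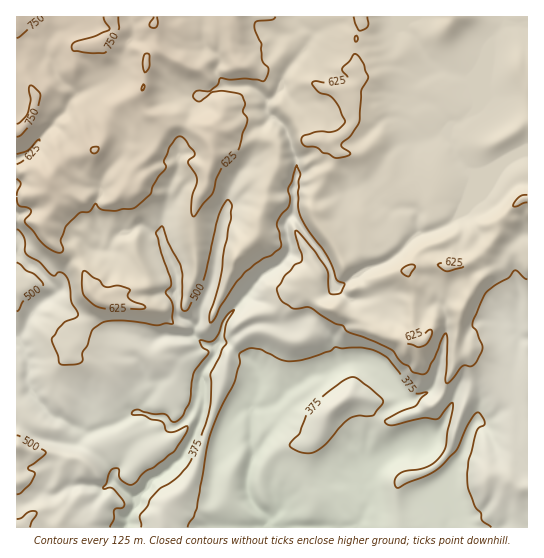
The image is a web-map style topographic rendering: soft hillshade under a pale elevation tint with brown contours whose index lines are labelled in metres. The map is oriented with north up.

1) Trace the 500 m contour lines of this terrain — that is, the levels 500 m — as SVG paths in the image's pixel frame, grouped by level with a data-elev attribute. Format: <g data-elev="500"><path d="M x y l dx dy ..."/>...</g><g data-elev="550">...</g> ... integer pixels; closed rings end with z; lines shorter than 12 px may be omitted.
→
<g data-elev="500"><path d="M30 527l7-13-1-3-6 0-8 7-5 1"/><path d="M17 494l4-1 9-8 5-10 0-2-6-3-1-3 18-14-2-3-14-6-9-7-4-2"/><path d="M17 311l2-2 5-8 19-16-8-10-9-5-9-8"/><path d="M17 229l3 2 4 7 1 13 2 4 12 7 12 13 3 1 4-4 4 1 6 8 3 21 7 13-3 3-10 4-7 7-6 10 6 16 1 8 4 2 12-1 7-2 0-9 6-8 4-15 12-8 21-1 32 4 16-2 0-18-7-12 5-7 0-7-10-26-5-20 6-7 6 16 13 24 1 9-1 32 2 4 4-1 16-29 15-64 5-12 3-4 3-1 3 6-1 12-7 31-4 33-10 32 0 8 3-1 8-16 15-23 9-10 17-13 9-4 10-8-2-14-2-10 4-8 8-10 1-7-2-9 4-8 5-16 3 9-2 19 0 14 3 10 8 14 18 25 9 23 8 4 1 2-4 8-7 1-4-1-3-24-13-19-15-17-4-2 2 8 5 15 0 6-1 2-7 3-9 10-8 12 0 3 3 8 3 4 10 6 14-1 4 1 23 15 9 3 4 6 27 9 17 9 10 12 8 4 4 6 9 2 5-2 16-36 3-3 1 8-1 42 1 0 4-3 11-14 3-1 6 1 3-1 7-12 2-6-6-16-4-4-1-4 13-29 9-8 15-8 5-7 3 0 8 7 2 1"/></g>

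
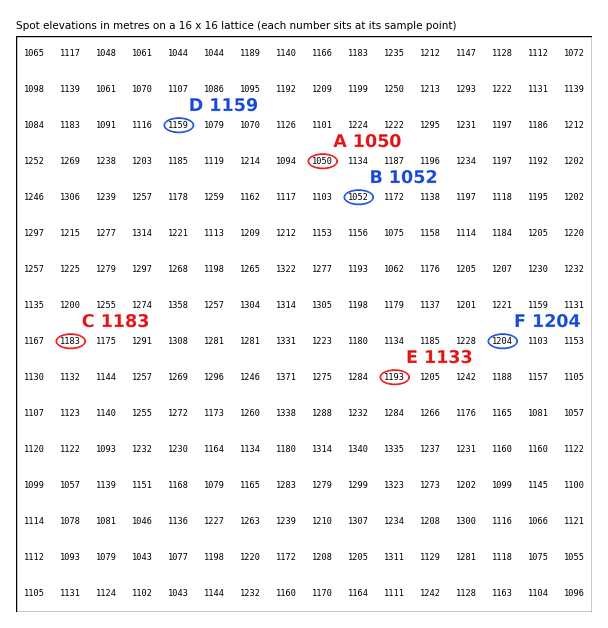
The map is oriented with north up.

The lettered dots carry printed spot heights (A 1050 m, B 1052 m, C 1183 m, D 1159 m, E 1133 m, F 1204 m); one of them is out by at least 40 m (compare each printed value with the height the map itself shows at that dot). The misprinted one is E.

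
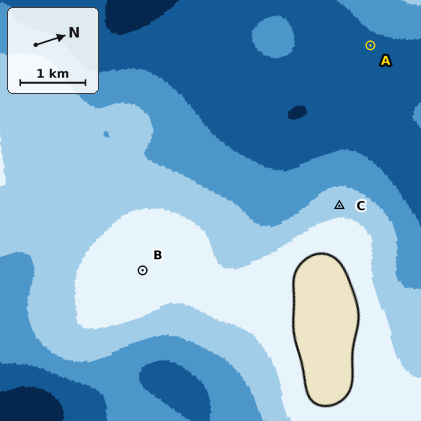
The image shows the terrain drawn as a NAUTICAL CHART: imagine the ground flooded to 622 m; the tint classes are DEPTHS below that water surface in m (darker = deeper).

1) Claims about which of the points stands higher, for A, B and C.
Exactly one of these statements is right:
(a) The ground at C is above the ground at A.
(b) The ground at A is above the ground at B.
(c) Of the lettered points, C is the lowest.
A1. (a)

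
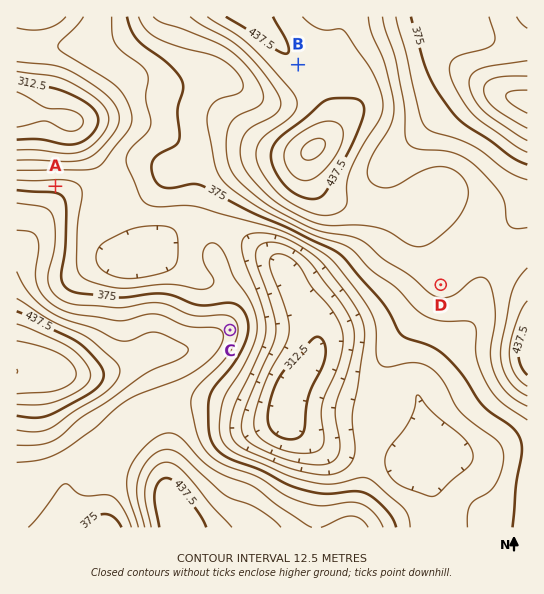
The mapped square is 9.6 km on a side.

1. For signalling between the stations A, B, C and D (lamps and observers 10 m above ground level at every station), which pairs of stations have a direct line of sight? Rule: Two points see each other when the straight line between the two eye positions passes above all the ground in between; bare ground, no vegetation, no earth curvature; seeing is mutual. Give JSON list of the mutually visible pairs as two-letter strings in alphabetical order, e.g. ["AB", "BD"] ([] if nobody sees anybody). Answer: ["AB", "AC", "AD", "CD"]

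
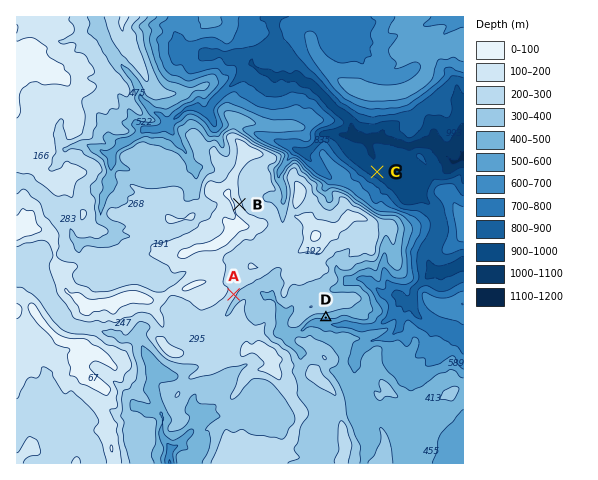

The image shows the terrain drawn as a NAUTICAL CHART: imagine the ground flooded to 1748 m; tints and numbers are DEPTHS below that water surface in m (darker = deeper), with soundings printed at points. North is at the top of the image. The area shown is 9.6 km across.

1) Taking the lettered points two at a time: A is above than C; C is below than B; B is above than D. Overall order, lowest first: C D A B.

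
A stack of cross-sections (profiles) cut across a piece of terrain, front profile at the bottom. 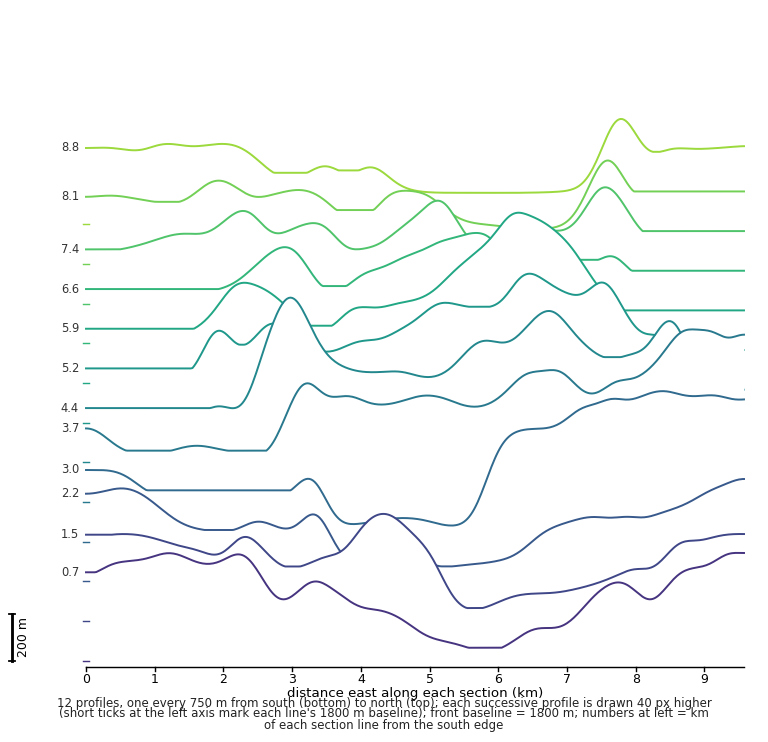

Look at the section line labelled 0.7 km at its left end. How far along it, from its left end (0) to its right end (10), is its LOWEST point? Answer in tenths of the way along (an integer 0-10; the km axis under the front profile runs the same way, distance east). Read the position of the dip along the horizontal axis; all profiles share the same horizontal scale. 6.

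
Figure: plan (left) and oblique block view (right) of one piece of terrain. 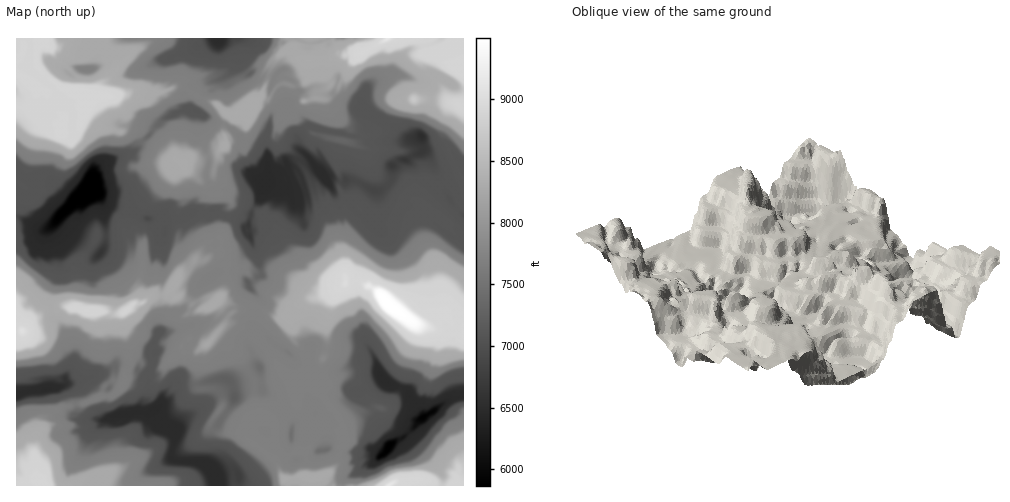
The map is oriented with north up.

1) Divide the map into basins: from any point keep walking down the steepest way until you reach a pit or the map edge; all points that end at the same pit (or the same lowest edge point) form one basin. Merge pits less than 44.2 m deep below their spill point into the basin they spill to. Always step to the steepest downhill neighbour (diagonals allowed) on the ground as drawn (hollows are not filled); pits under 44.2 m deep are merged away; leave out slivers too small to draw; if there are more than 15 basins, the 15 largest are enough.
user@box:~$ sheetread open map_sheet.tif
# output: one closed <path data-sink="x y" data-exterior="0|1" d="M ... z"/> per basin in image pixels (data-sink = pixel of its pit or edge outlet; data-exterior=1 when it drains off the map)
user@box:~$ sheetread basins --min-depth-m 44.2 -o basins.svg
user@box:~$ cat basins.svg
<path data-sink="92 190" data-exterior="0" d="M43 38l-27 1 0 291 6 1 10-12 14-9 9 0 8-4 11 1 3-18-1-22 16-21 5-11 27 0 9 15 10 4 0 12-5 15 3 14-3 8 5 0 10-8 13 0 5-5 4 7 4-1 13 8 4-1 6 6 11-4 8-9 4-8 1-25-5-7-10 0 9-4 1-29 5-13 5-5 0-4-6-9-9 2-4-6 1-16 5-18-17 5-11-1-7 6-7-5-8 0-10-10-13-6-8-12-7-2-13 2-16-4-15-14 6-13-2-6-27-6-14-8-11-11-2-5 0-13 8-9z"/><path data-sink="263 186" data-exterior="0" d="M263 96l-5 3-2 7-9 11 1 3-4 27-19-3-6 8-6 20-1 16 2 5 6 1 5-2 7 10 16 3 23 16 4 4 6 15 15 18 4 17 16 13 21 0 11-7 12 0 16 9 12 15 31 20 11-1 8-10 6-2 12 0 7 5 1-182-14 13 0 5 13 24-25 10-13 18-8-5-10-1-26-21-9-11-5-18-21-8-6 1-2 10 0 17 2 7-1 12 6 12 1 25-3 17 0 20-5-18 0-22-2-7-5-8-16-14-15-34-13-11-6-3-6-10 6-11-3-7 5-8-7-10z"/><path data-sink="123 414" data-exterior="0" d="M171 290l-5 5-13 0-10 8-10 1-11 11 2 6 0 14 6 12 0 18-6 8 0 11-2 3-11 9-10 0-16 7-21 4-18 11-2 8-8 9-1 12 0 33 6 6 32 0 22-12 10 2-1 10 183 0-1-7 6 1 14-5-1-23-8-1-5 2-11 6-3 7-14-15-17-12-1-4 4-12-15-2-15-11 3-4 0-8-6-8-20-3-1-7 4-18-1-12 8-5 18-21 7-1 19 10 19 18 11 19 12 14 13-4 2-2-3-3 1-4 17-13-16-4-11-11-4-17-5-9-11 0-4-3-9 0-5 3-14-7-7 0-8 4-12-12-9 6-19 4-7 5-8 0-5-3 1-13 5-3z"/><path data-sink="389 447" data-exterior="0" d="M360 281l-12 0-12 9-21 8-6 0-11 7-11 11 4 6 5 21 11 11 16 4-17 13-1 4 3 3-6 4 6-2 4 9 25 24 6 13 2 14-11 28-5 5-8 4-8 2-4-1-3 7 152 1-2-10-11-11-21-15-18-20-17-7-5-12 1-3 11-5 11 0 16-14 12-28 3-24-5-7-17-6-28-19-12-15z"/><path data-sink="46 390" data-exterior="0" d="M67 306l-12 4-9 0-14 9-10 12-6 0 1 155 23-1-5-5 0-33 1-12 8-9 2-8 18-11 21-4 16-7 12-1 11-11 0-11 6-8 0-18-6-12-1-23-7 2-10-3-12 1z"/><path data-sink="218 39" data-exterior="1" d="M290 38l-144 0-2 6-11 7-29 33-4 11 16 1 17-6 24 3 17-6 8 0 20 12 15 5 10 10 5 2 18-15 7-1 4-4 7-17 4-17 9-9 9-2 2-4z"/><path data-sink="421 137" data-exterior="0" d="M441 100l-52 0-7 2-8 7-9 17-12 1-8-3 7 9-4 8 19 8 0 6 7 17 33 27 10 1 7 5 14-18 25-10-13-24 0-5 14-14 0-27z"/><path data-sink="196 112" data-exterior="0" d="M182 87l-8 0-17 6-24-3-17 6-24-1-6 18 17 15 14 3 9-2 11 2 8 12 13 6 10 10 8 0 7 5 7-6 11 1 16-5 8-9-1-20 8-9-5-2-10-10-15-5z"/><path data-sink="423 418" data-exterior="0" d="M445 312l-7 2-8 10-8 2 11 4 5 7-3 24-12 28-16 14-11 0-11 5-1 3 5 12 17 7 18 20 21 15 11 11 3 10 4 0 1-159-12-4z"/><path data-sink="101 253" data-exterior="0" d="M124 235l-28 1-4 10-16 21-1 41 9 3 22 0 10 3 10-3 14-11 1-8-3-11 5-15 0-12-10-4z"/><path data-sink="250 236" data-exterior="0" d="M231 201l-8 22-3 29-9 4 10 0 7 11 6 3 8-1 14 3 17-1 13 5 11 6 15 15 7 0 19-9-18 1-16-9-4-5-4-17-18-21-3-12-25-19z"/><path data-sink="88 69" data-exterior="0" d="M102 38l-57 0-1 4-8 9 0 13 13 16 14 8 28 7 8 0 5-11 24-27-3-5-22-5-3-3z"/><path data-sink="325 177" data-exterior="0" d="M295 107l-10 1-4 3-3 6 3 7-6 11 6 10 6 3 13 11 15 34 16 14 3 5 4 10 0 22 4 13 4-32-1-25-6-12 1-12-2-7 0-17 4-11-33-10-8-12-6-2-1-7z"/><path data-sink="259 368" data-exterior="0" d="M232 323l-7 1-9 11 24 22 11 16 3 7 1 33 17 9 24-18 1-6-2-9-25-38-19-18z"/><path data-sink="235 398" data-exterior="0" d="M216 336l-17 14 1 12-4 18 1 7 20 3 6 8 0 8-3 4 4 4 11 7 16 2 0-6 5-5-2-32-14-23z"/>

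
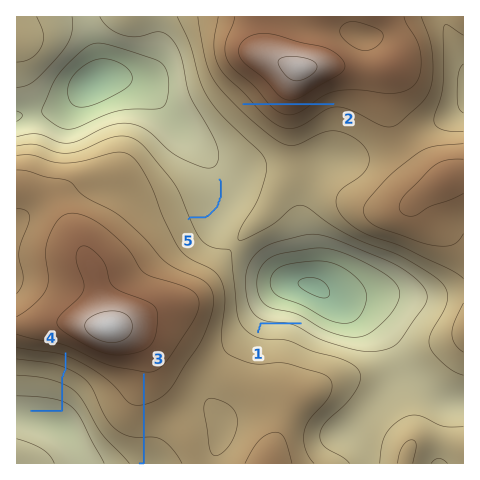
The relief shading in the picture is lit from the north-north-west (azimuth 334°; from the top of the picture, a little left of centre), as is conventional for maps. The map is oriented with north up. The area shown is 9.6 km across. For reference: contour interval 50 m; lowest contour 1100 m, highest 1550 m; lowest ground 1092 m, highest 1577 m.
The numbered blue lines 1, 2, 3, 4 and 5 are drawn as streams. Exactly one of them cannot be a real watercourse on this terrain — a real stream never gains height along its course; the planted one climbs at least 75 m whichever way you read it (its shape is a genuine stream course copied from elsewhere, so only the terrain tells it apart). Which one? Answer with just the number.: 2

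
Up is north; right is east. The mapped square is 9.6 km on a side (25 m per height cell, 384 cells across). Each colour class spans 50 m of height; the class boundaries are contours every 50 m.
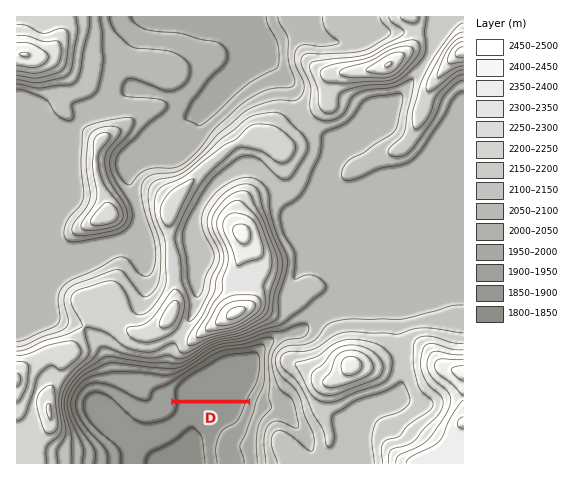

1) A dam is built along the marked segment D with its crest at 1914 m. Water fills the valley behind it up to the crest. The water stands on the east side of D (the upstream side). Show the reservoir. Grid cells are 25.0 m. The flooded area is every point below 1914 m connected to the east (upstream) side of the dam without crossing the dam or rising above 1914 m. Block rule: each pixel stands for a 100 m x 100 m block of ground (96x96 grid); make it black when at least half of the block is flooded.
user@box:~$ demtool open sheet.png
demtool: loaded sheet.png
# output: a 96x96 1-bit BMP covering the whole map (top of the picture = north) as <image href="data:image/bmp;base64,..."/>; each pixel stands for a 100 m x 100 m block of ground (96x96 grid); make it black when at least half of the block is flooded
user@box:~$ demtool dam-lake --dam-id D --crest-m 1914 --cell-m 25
<image width="96" height="96" href="data:image/bmp;base64,Qk2+BAAAAAAAAD4AAAAoAAAAYAAAAGAAAAABAAEAAAAAAIAEAAATCwAAEwsAAAIAAAAAAAAA////AAAAAAAAAAAAAAAAAAAAAAAAAAAAAAAAAAAAAAAAAAAAAAAAAAAAAAAAAAAAAAAAAAAAAAAAAAAAAAAAAAAAAAAAAAAAAAAAAAAAAAAAAAAAAAAAAAAAAAAAAAAAAAAAAAAAAAAAAAAAAAAAAAAAAAAAAAAAAAAAAAAAAAAAAAAAAAAAAAAAAAAAAAAAAAAAAAAAAAAAAAAAAAAAAAAAAAAAAAAAAAAAAAAAAAAAAAAAf//gAAAAAAAAAAAAf//gAAAAAAAAAAAAP//wAAAAAAAAAAAAH//wAAAAAAAAAAAAD//wAAAAAAAAAAAAB//4AAAAAAAAAAAAAf/4AAAAAAAAAAAAAH/4AAAAAAAAAAAAAD/4AAAAAAAAAAAAAA/wAAAAAAAAAAAAAAAQAAAAAAAAAAAAAAAAAAAAAAAAAAAAAAAAAAAAAAAAAAAAAAAAAAAAAAAAAAAAAAAAAAAAAAAAAAAAAAAAAAAAAAAAAAAAAAAAAAAAAAAAAAAAAAAAAAAAAAAAAAAAAAAAAAAAAAAAAAAAAAAAAAAAAAAAAAAAAAAAAAAAAAAAAAAAAAAAAAAAAAAAAAAAAAAAAAAAAAAAAAAAAAAAAAAAAAAAAAAAAAAAAAAAAAAAAAAAAAAAAAAAAAAAAAAAAAAAAAAAAAAAAAAAAAAAAAAAAAAAAAAAAAAAAAAAAAAAAAAAAAAAAAAAAAAAAAAAAAAAAAAAAAAAAAAAAAAAAAAAAAAAAAAAAAAAAAAAAAAAAAAAAAAAAAAAAAAAAAAAAAAAAAAAAAAAAAAAAAAAAAAAAAAAAAAAAAAAAAAAAAAAAAAAAAAAAAAAAAAAAAAAAAAAAAAAAAAAAAAAAAAAAAAAAAAAAAAAAAAAAAAAAAAAAAAAAAAAAAAAAAAAAAAAAAAAAAAAAAAAAAAAAAAAAAAAAAAAAAAAAAAAAAAAAAAAAAAAAAAAAAAAAAAAAAAAAAAAAAAAAAAAAAAAAAAAAAAAAAAAAAAAAAAAAAAAAAAAAAAAAAAAAAAAAAAAAAAAAAAAAAAAAAAAAAAAAAAAAAAAAAAAAAAAAAAAAAAAAAAAAAAAAAAAAAAAAAAAAAAAAAAAAAAAAAAAAAAAAAAAAAAAAAAAAAAAAAAAAAAAAAAAAAAAAAAAAAAAAAAAAAAAAAAAAAAAAAAAAAAAAAAAAAAAAAAAAAAAAAAAAAAAAAAAAAAAAAAAAAAAAAAAAAAAAAAAAAAAAAAAAAAAAAAAAAAAAAAAAAAAAAAAAAAAAAAAAAAAAAAAAAAAAAAAAAAAAAAAAAAAAAAAAAAAAAAAAAAAAAAAAAAAAAAAAAAAAAAAAAAAAAAAAAAAAAAAAAAAAAAAAAAAAAAAAAAAAAAAAAAAAAAAAAAAAAAAAAAAAAAAAAAAAAAAAAAAAAAAAAAAAAAAAAAAAAAAAAAAAAAAAAAAAAAAAAAAAAAAAAAAAAAAAAAAAAAAAAAAAAAAAAAAAAAAAAAAAAAAAAAAAAAAAAAAAAAAAAAAAAAAAAAAAAAAAAAAAAAAAAAAAAA="/>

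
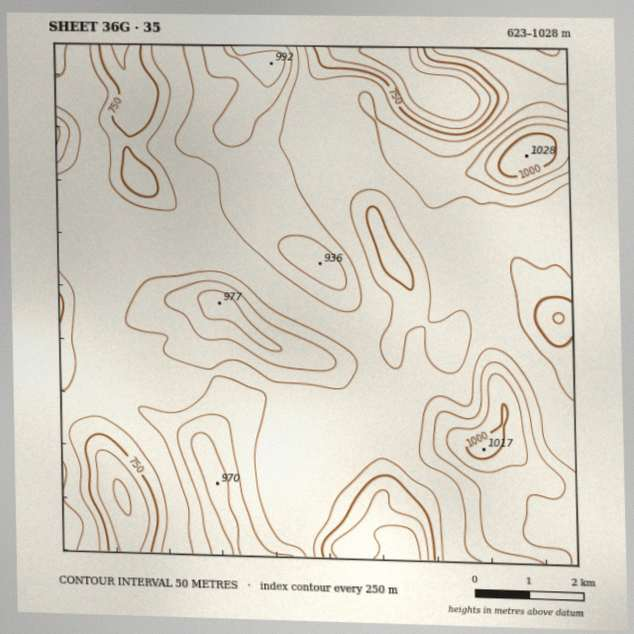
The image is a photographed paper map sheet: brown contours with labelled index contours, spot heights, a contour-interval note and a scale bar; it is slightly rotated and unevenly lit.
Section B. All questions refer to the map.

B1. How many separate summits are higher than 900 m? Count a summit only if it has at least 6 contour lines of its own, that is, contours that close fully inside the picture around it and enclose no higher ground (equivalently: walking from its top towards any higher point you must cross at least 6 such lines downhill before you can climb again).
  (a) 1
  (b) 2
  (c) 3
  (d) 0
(d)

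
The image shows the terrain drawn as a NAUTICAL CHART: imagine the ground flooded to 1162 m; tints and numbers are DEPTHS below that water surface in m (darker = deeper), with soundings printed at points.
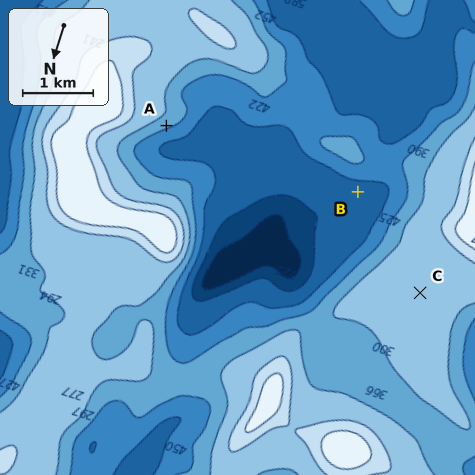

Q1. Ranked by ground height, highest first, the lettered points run C A B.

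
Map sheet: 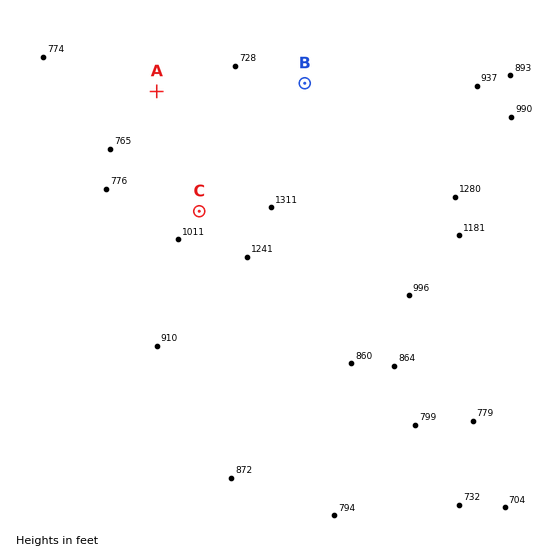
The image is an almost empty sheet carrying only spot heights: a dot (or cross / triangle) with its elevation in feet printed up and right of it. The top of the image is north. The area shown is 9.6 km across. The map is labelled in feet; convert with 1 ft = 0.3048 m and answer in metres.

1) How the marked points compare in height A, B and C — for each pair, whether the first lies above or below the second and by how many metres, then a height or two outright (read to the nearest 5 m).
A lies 90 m below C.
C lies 55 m above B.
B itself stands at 270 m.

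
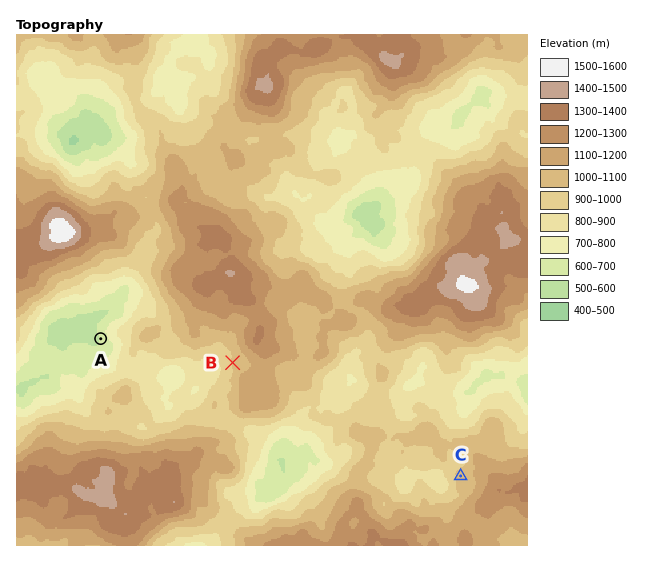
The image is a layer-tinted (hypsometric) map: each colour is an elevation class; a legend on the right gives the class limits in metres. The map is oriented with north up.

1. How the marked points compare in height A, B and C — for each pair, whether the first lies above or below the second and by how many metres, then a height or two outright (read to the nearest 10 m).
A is below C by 400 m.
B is above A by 390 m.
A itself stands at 620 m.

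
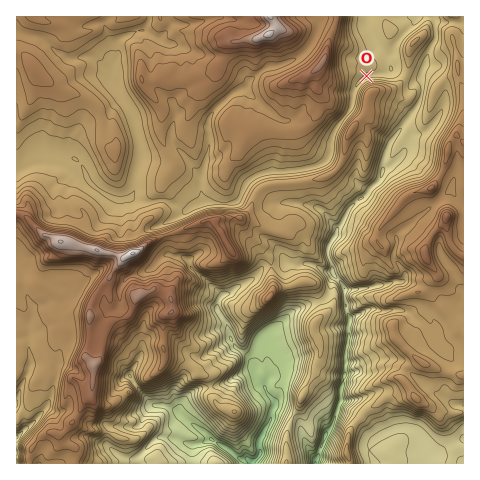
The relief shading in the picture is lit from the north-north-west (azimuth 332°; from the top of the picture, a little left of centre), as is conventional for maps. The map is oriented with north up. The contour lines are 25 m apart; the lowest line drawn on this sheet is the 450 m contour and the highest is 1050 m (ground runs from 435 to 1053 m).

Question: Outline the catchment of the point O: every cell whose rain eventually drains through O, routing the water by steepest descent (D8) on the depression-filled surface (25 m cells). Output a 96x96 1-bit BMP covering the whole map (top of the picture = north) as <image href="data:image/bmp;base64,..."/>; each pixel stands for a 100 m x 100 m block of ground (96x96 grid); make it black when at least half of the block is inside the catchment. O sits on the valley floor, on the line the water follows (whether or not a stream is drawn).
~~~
<image width="96" height="96" href="data:image/bmp;base64,Qk2+BAAAAAAAAD4AAAAoAAAAYAAAAGAAAAABAAEAAAAAAIAEAAATCwAAEwsAAAIAAAAAAAAA////AAAAAAAAAAAAAAAAAAAAAAAAAAAAAAAAAAAAAAAAAAAAAAAAAAAAAAAAAAAAAAAAAAAAAAAAAAAAAAAAAAAAAAAAAAAAAAAAAAAAAAAAAAAAAAAAAAAAAAAAAAAAAAAAAAAAAAAAAAAAAAAAAAAAAAAAAAAAAAAAAAAAAAAAAAAAAAAAAAAAAAAAAAAAAAAAAAAAAAAAAAAAAAAAAAAAAAAAAAAAAAAAAAAAAAAAAAAAAAAAAAAAAAAAAAAAAAAAAAAAAAAAAAAAAAAAAAAAAAAAAAAAAAAAAAAAAAAAAAAAAAAAAAAAAAAAAAAAAAAAAAAAAAAAAAAAAAAAAAAAAAAAAAAAAAAAAAAAAAAAAAAAAAAAAAAAAAAAAAAAAAAAAAAAAAAAAAAAAAAAAAAAAAAAAAAAAAAAAAAAAAAAAAAAAAAAAAAAAAAAAAAAAAAAAAAAAAAAAAAAAAAAAAAAAAAAAAAAAAAAAAAAAAAAAAAAAAAAAAAAAAAAAAAAAAAAAAAAAAAAAAAAAAAAAAAAAAAAAAAAAAAAAAAAAAAAAAAAAAAAAAAAAAAAAAAAAAAAAAAAAAAAAAAAAAAAAAAAAAAAAAAAAAAAAAAAAAAAAAAAAAAAAAAAAAAAAAAAAAAAAAAAAAAAAAAAAAAAAAAAAAAAAAAAAAAAAAAAAAAAAAAAAAAAAAAAAAAAAAAAAAAAAAAAAAAAAAAAAAAAAAAAAAAAAAAAAAAAAAAAAAAAAAAAAAAAAAAAAAAAAAAAAAAAAAAAAAAAAAAeAAAAAAAAAAAAAAAfwAAAAAAAAAAAAAAf8AAAAAAAAAAAAAAf/gAAAAAAAAAAAAAP//AAAAAAAAAAAAAD//+AAAAAAAAAAAAB///AAAAAAAAAAAAB///gAAAAAAAAAAAB///gAAAAAAAAAAAB///gAAAAAAAAAAAB///wAAAAAAAAAAAB///4AAAAAAAAAAAB/////AAAAAAAAAAA/////8AAAAAAAAAAf/////AAAAAAAAAAf/////gAAAAAAAAAP/////wAAAAAAAAAP/////wAAAAAAAAAf/////wAAAAAAAAA//////4AAAAAAAAA//////4AAAAAAAAB//////4AAAAAAAAB//////4AAAAAAAAB//////8AAAAAAAAB//////8AAAAAAAAB//////+AAAAAAAAB///////AAAAAAAAB///////gAAAAAAAB///////gAAAAAAAD///////gAAAAAAAH///////gAAAAAAAH///////wAAAAAAAP///////wAAAAAAAf///////gAAAAAAAD///////gAAAAAAAAAP/////gAAAAAAAAAB/////AAAAAAAAAAB////+AAAAAAAAAAA///8AAAAAAAAAAAA///8AAAAAAAAAAAA///+AAAAAAAAAAAA///+AAAAAAAAAAAAf//+AAAAAAAAAAAAAH/+AAAAAAAAAAAAAB//AAAAAAAAAAAAAA//AAAAAAAAAAAAAB//gAAAAAAAAAAAAB//gAAAA="/>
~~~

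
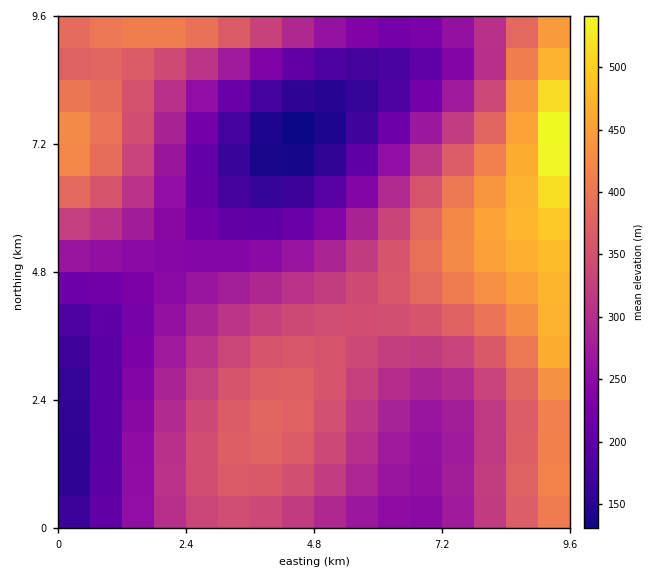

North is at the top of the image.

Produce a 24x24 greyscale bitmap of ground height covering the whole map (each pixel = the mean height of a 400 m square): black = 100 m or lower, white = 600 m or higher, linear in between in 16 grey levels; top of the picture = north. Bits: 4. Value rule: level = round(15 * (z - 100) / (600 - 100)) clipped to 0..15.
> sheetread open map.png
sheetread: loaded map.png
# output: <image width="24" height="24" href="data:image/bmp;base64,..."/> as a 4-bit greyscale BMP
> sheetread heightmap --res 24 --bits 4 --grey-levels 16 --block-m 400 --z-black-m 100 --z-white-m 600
<image width="24" height="24" href="data:image/bmp;base64,Qk2WAQAAAAAAAHYAAAAoAAAAGAAAABgAAAABAAQAAAAAACABAAATCwAAEwsAABAAAAAAAAAAAAAAABEREQAiIiIAMzMzAERERABVVVUAZmZmAHd3dwCIiIgAmZmZAKqqqgC7u7sAzMzMAN3d3QDu7u4A////ACM0Vnd3dmVURVZ4mSI0VniId2ZVVVZ4mhI0VniIh3ZlVVZ4mhI0VniIiHdlVVZ4mhI0VniIiIdlVVZ4miI0VniIiIdmVVZ4miI0VneIiId2ZWZ4miI0Vmd4iId2ZmeIqyI0VWd3iId3d3iJqyM0RWZ3d3d3eIiaqzM0RVZmd3d4iJmqu0RERFVWZmd4iZqru1VERERFVWZ4iaq7u2ZVVERERFVniaq7vHdmVEMzM0VniZq7zIh2VDMiIjRWeJq7zZmHZTMhEiNFZ4mrzamXZUIhERI0VomrzqqYZUMhERIjRniazqmYdUMiEREjRWeKzZmIdlQzIiIiNFZ6zIiId2VUMyIiM0V5u4iZiIdmVEMzM0Voq5maqpmIdlVERFZ4qg=="/>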